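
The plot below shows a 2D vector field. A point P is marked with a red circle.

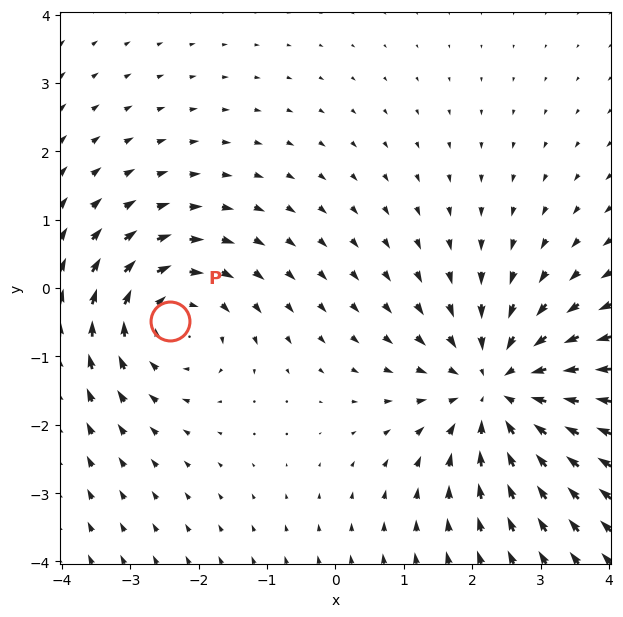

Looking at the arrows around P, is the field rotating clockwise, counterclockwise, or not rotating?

clockwise

Near P at (-2.4, -0.5) the arrows circulate clockwise. The curl (z-component) there is about -3; negative curl means clockwise rotation.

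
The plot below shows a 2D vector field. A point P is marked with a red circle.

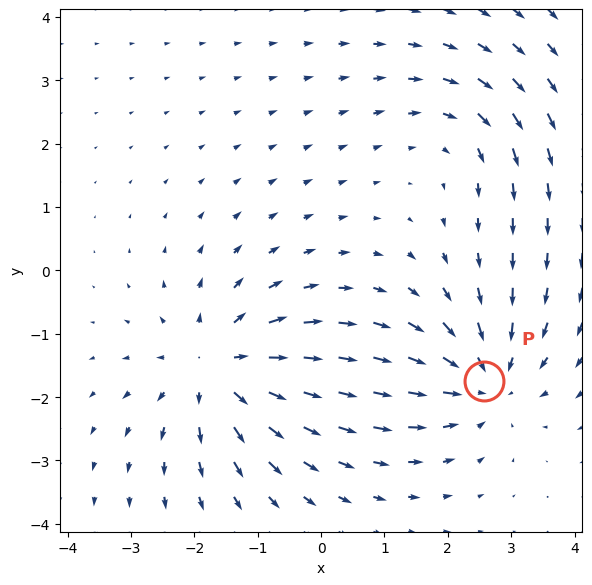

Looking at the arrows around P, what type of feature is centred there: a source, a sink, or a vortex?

sink

At P (2.6, -1.7) the arrows converge inward. Divergence about -5, curl ≈0 — negative divergence with near-zero curl is a sink.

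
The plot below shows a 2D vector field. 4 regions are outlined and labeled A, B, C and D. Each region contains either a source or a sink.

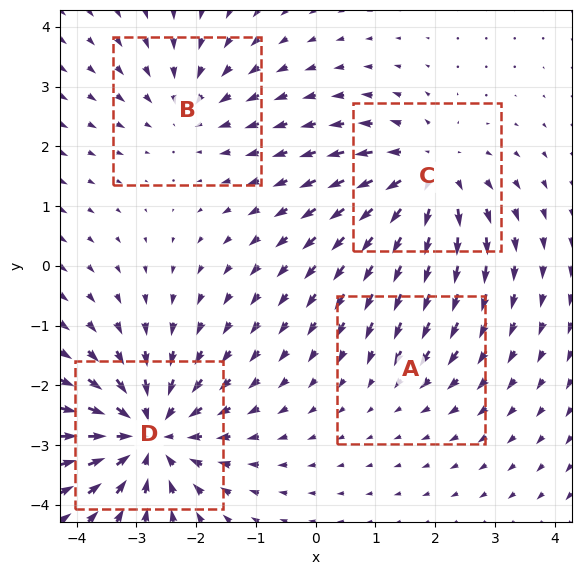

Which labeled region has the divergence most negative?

Divergence at each region's feature centre — A: about -2, B: about -3, C: about +5, D: about -6. Region D is most negative.

D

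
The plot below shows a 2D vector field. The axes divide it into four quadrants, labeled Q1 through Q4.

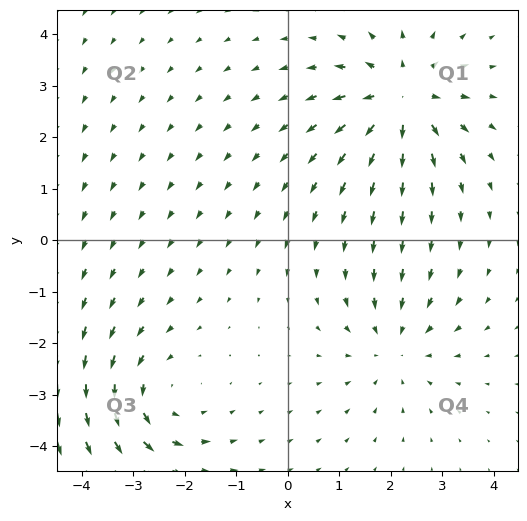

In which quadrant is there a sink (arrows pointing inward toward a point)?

Q4

The sink sits at approximately (2.1, -2.1), which lies in quadrant Q4. The divergence there is about -3, negative as expected for a sink.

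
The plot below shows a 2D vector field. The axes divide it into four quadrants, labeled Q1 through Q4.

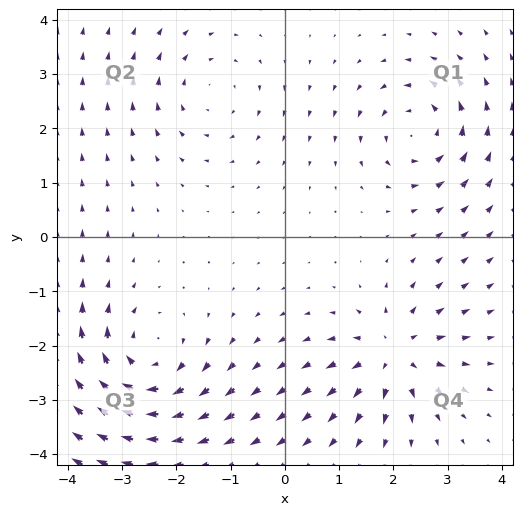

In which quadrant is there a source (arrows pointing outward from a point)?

The source sits at approximately (2.0, -2.1), which lies in quadrant Q4. The divergence there is about +5, positive as expected for a source.

Q4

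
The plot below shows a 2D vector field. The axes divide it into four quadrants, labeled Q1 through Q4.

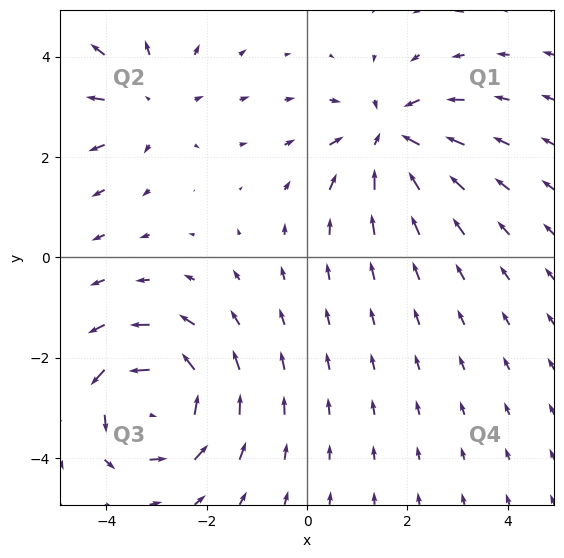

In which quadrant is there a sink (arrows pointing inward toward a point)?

The sink sits at approximately (1.6, 2.4), which lies in quadrant Q1. The divergence there is about -4, negative as expected for a sink.

Q1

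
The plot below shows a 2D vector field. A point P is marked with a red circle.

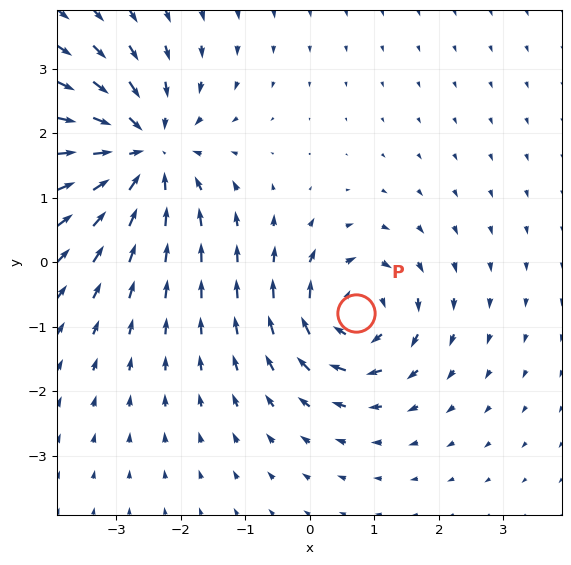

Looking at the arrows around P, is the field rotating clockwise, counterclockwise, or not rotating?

Near P at (0.7, -0.8) the arrows circulate clockwise. The curl (z-component) there is about -5; negative curl means clockwise rotation.

clockwise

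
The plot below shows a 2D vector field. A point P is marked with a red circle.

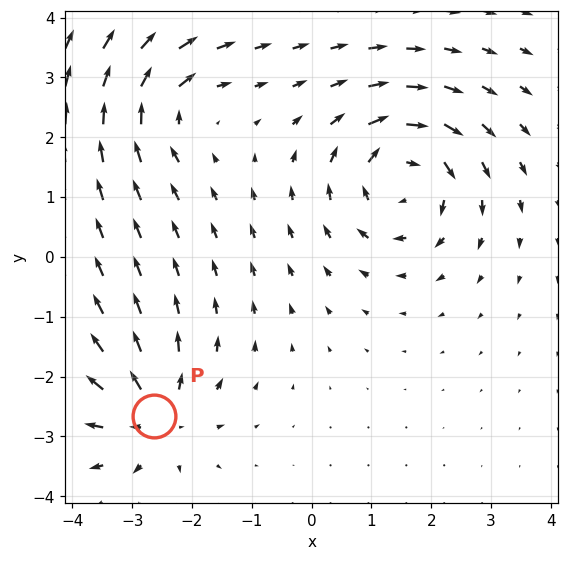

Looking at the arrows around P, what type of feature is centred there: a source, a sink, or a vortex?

source

At P (-2.6, -2.7) the arrows spread outward. Divergence about +5, curl ≈0 — positive divergence with near-zero curl is a source.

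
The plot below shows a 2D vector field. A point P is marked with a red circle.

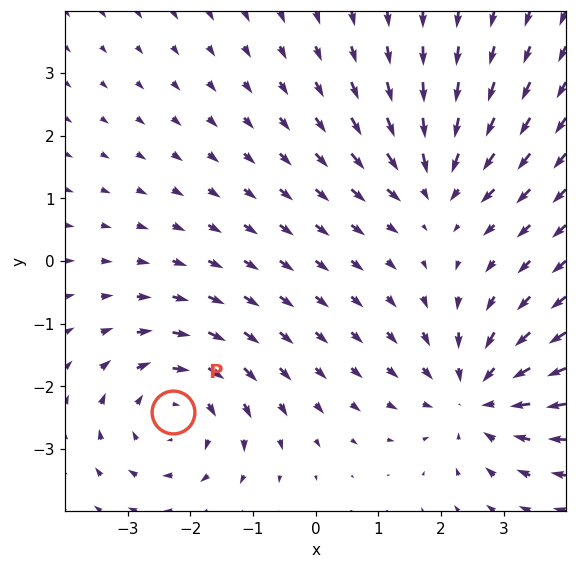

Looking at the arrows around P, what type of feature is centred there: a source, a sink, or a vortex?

vortex

At P (-2.3, -2.4) the arrows circulate clockwise. Divergence ≈0, curl about -3 — near-zero divergence with nonzero curl is a vortex.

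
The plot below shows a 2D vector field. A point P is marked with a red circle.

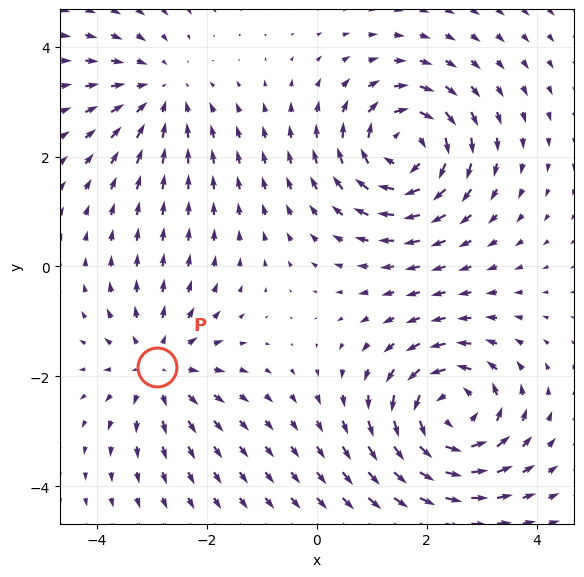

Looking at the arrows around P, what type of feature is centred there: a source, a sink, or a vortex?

At P (-2.9, -1.8) the arrows spread outward. Divergence about +3, curl ≈0 — positive divergence with near-zero curl is a source.

source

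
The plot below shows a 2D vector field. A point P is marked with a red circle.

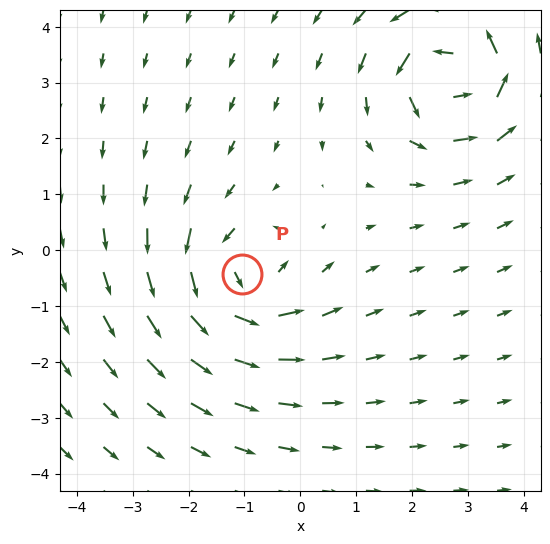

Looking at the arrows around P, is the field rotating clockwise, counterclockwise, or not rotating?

counterclockwise

Near P at (-1.0, -0.4) the arrows circulate counterclockwise. The curl (z-component) there is about +4; positive curl means counterclockwise rotation.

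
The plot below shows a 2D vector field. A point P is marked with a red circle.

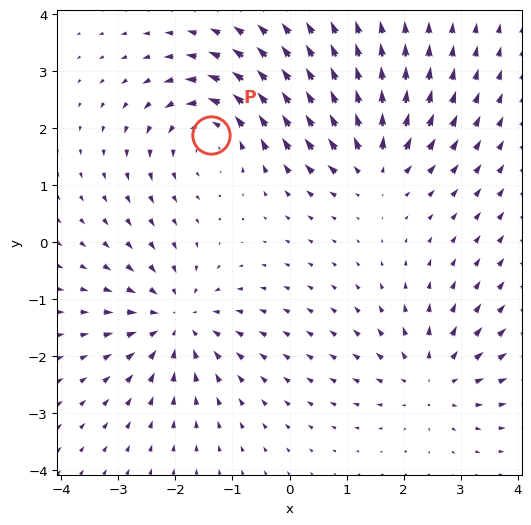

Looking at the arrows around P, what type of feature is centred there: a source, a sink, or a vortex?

vortex

At P (-1.4, 1.9) the arrows circulate counterclockwise. Divergence ≈0, curl about +5 — near-zero divergence with nonzero curl is a vortex.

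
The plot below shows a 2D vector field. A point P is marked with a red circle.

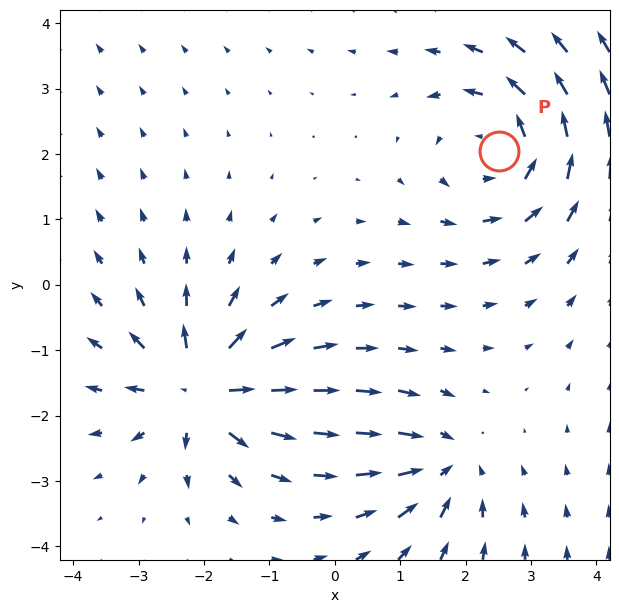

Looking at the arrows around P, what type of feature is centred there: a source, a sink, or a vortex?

vortex

At P (2.5, 2.0) the arrows circulate counterclockwise. Divergence ≈0, curl about +4 — near-zero divergence with nonzero curl is a vortex.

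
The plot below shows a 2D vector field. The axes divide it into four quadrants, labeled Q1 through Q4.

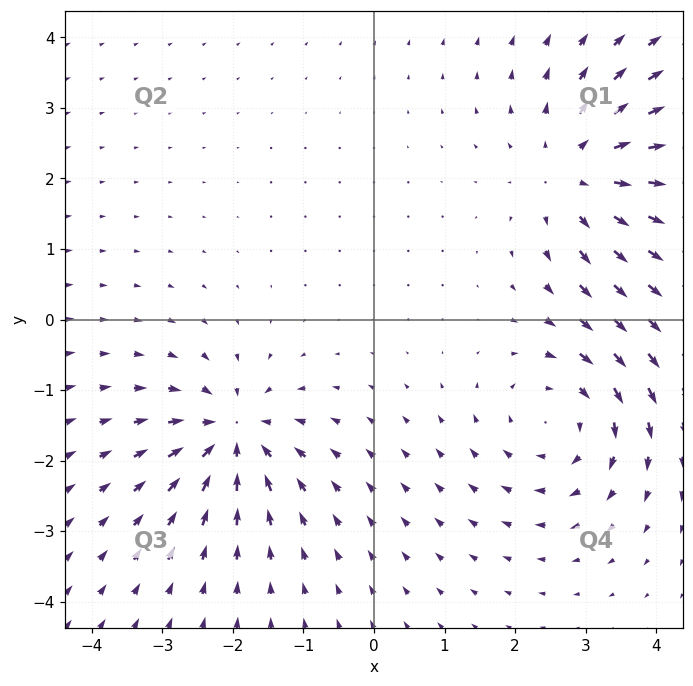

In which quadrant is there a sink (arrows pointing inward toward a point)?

The sink sits at approximately (-2.0, -1.6), which lies in quadrant Q3. The divergence there is about -4, negative as expected for a sink.

Q3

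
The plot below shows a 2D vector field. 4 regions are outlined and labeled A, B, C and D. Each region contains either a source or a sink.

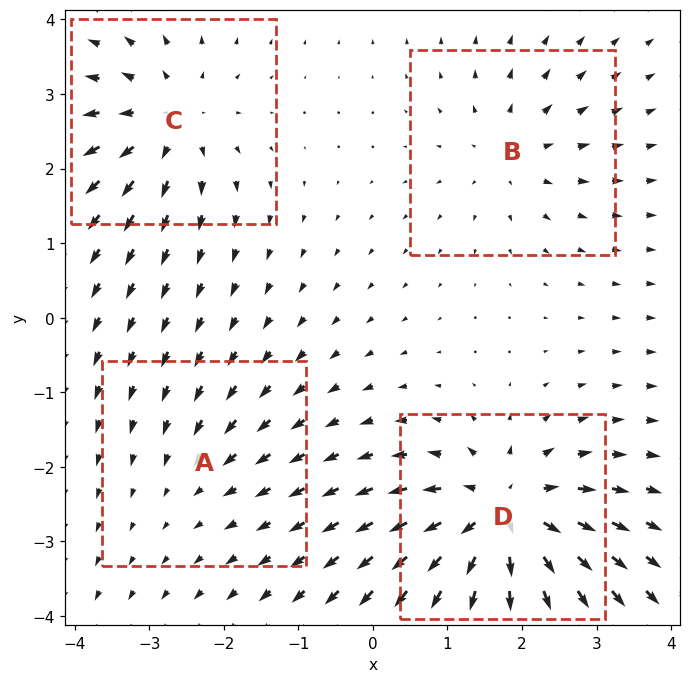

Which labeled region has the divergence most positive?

Divergence at each region's feature centre — A: about -2, B: about +4, C: about +5, D: about +9. Region D is most positive.

D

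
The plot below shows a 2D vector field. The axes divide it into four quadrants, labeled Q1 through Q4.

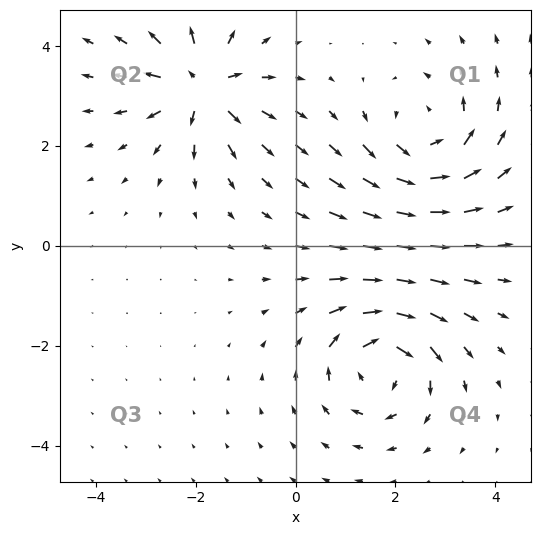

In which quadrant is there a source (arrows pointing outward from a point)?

Q2

The source sits at approximately (-1.9, 3.2), which lies in quadrant Q2. The divergence there is about +5, positive as expected for a source.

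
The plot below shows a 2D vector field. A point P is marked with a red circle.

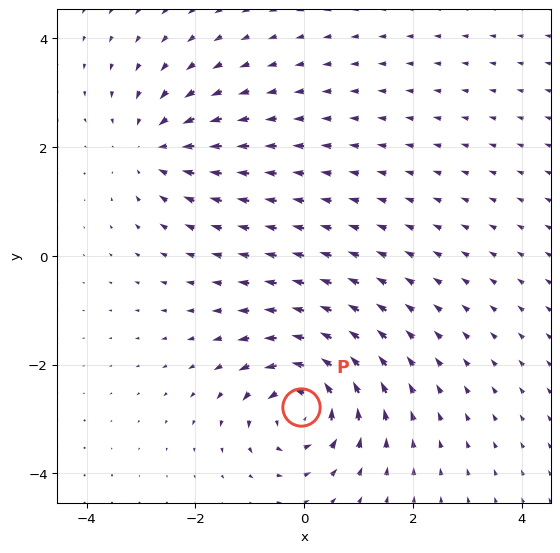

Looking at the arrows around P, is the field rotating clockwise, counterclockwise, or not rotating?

Near P at (-0.0, -2.8) the arrows circulate counterclockwise. The curl (z-component) there is about +5; positive curl means counterclockwise rotation.

counterclockwise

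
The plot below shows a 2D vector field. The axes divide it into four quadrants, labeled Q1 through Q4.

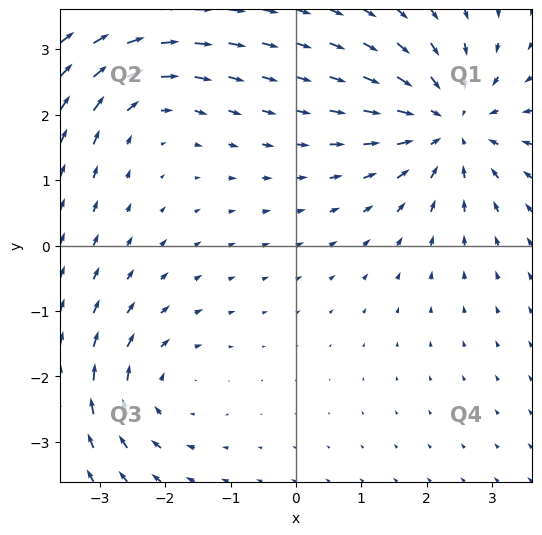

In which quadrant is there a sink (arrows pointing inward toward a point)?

The sink sits at approximately (2.4, 1.8), which lies in quadrant Q1. The divergence there is about -5, negative as expected for a sink.

Q1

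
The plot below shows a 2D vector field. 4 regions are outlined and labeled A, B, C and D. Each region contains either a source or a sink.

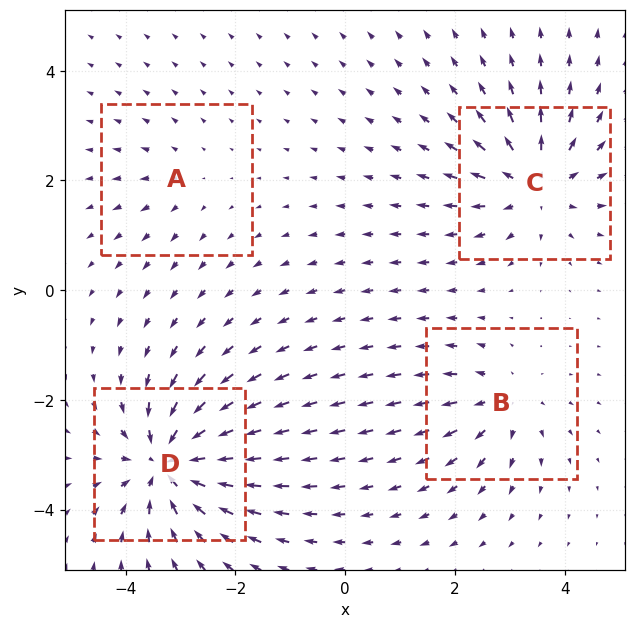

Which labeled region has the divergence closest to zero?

Divergence at each region's feature centre — A: about +2, B: about +4, C: about +6, D: about -8. Region A is closest to zero.

A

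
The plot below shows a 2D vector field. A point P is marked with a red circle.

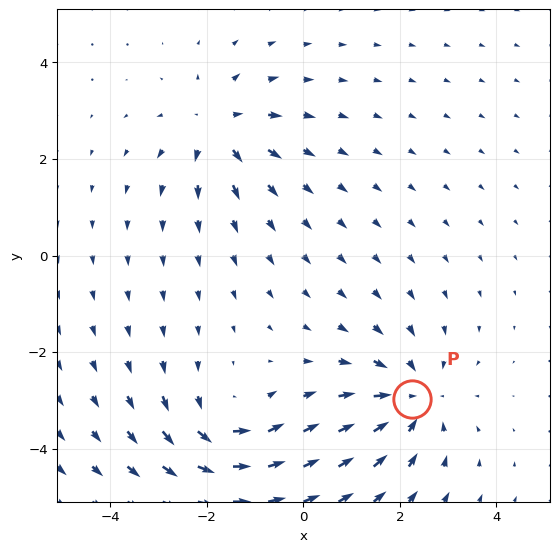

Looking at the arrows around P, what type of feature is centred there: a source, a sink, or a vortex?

sink

At P (2.3, -3.0) the arrows converge inward. Divergence about -4, curl ≈0 — negative divergence with near-zero curl is a sink.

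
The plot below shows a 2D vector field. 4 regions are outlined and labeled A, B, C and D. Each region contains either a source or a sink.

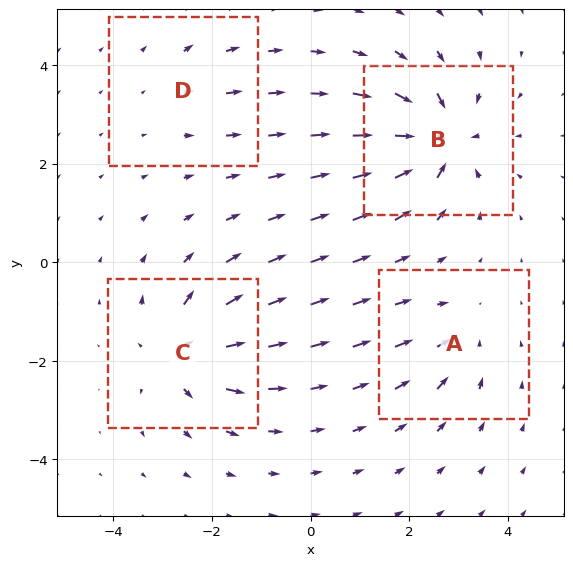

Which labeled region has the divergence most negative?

Divergence at each region's feature centre — A: about -4, B: about -8, C: about +6, D: about +2. Region B is most negative.

B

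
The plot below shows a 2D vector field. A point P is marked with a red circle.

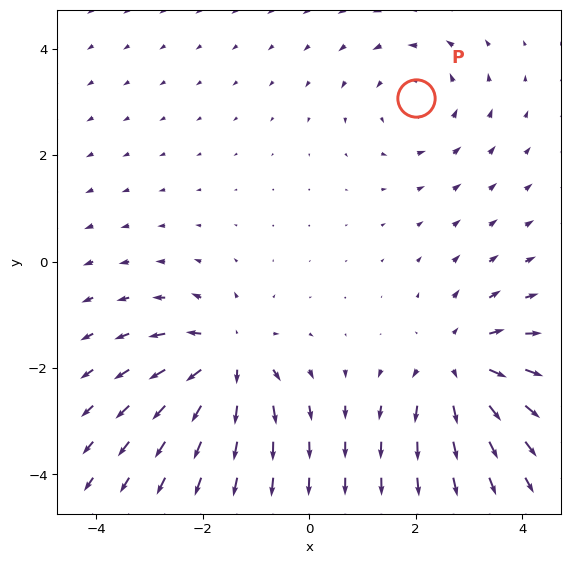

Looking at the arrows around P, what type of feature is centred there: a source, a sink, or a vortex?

vortex

At P (2.0, 3.1) the arrows circulate counterclockwise. Divergence ≈0, curl about +3 — near-zero divergence with nonzero curl is a vortex.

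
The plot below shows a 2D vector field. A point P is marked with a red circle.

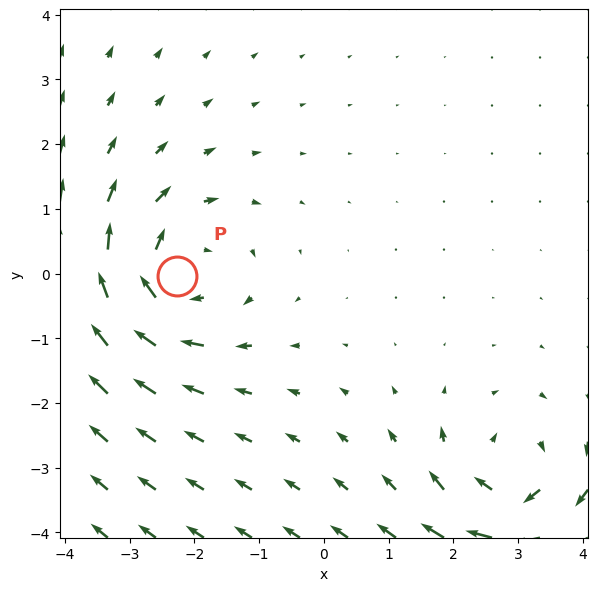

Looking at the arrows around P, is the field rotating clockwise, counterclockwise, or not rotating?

clockwise

Near P at (-2.3, -0.0) the arrows circulate clockwise. The curl (z-component) there is about -4; negative curl means clockwise rotation.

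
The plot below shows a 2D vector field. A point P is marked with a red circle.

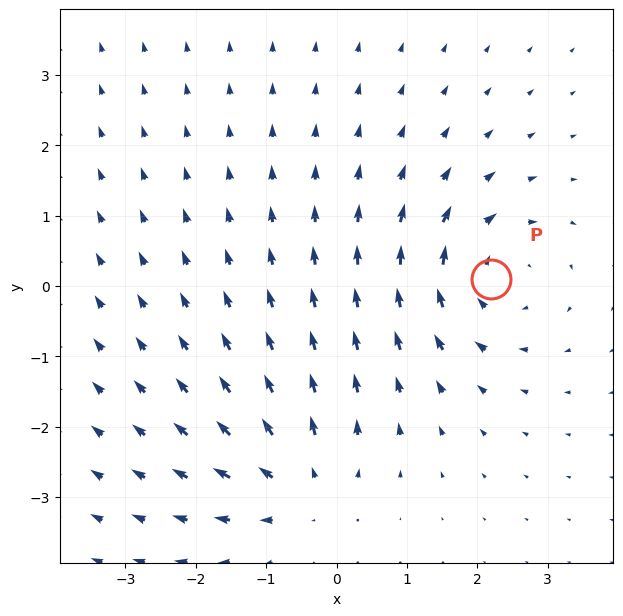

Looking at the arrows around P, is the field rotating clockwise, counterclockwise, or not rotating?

Near P at (2.2, 0.1) the arrows circulate clockwise. The curl (z-component) there is about -3; negative curl means clockwise rotation.

clockwise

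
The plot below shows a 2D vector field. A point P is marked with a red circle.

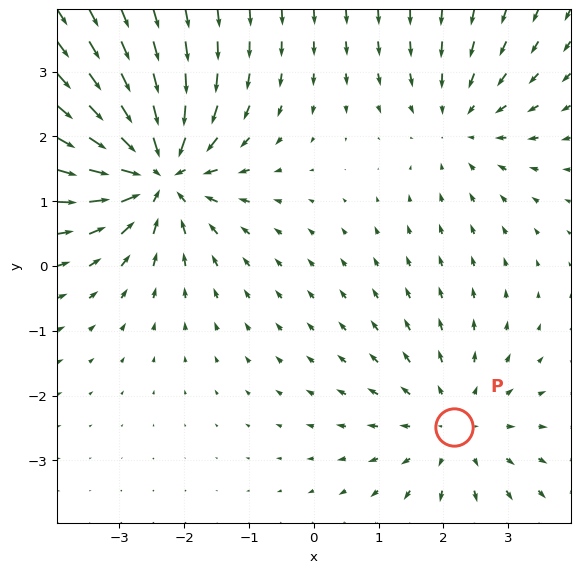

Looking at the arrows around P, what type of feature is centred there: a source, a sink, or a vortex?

source

At P (2.2, -2.5) the arrows spread outward. Divergence about +3, curl ≈0 — positive divergence with near-zero curl is a source.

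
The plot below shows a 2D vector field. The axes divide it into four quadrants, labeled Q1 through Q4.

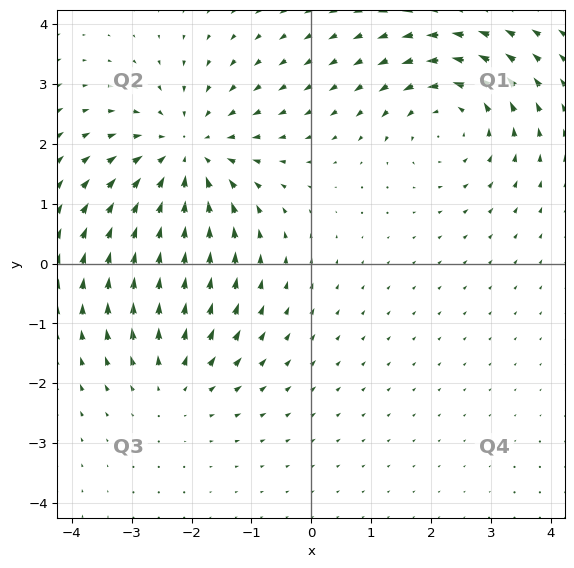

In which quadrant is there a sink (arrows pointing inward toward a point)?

Q2

The sink sits at approximately (-2.1, 1.8), which lies in quadrant Q2. The divergence there is about -4, negative as expected for a sink.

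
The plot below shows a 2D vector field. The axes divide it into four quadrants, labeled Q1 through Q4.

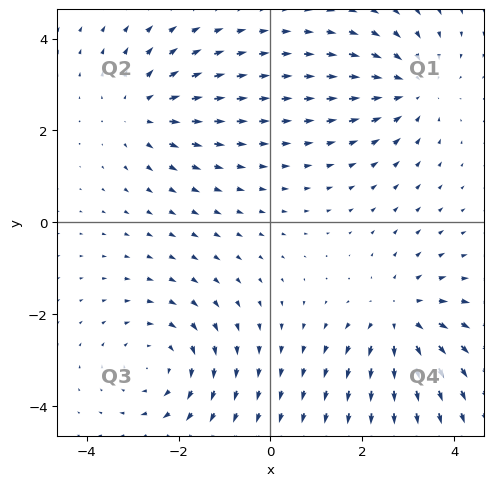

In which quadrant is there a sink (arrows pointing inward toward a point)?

Q1

The sink sits at approximately (3.1, 2.9), which lies in quadrant Q1. The divergence there is about -3, negative as expected for a sink.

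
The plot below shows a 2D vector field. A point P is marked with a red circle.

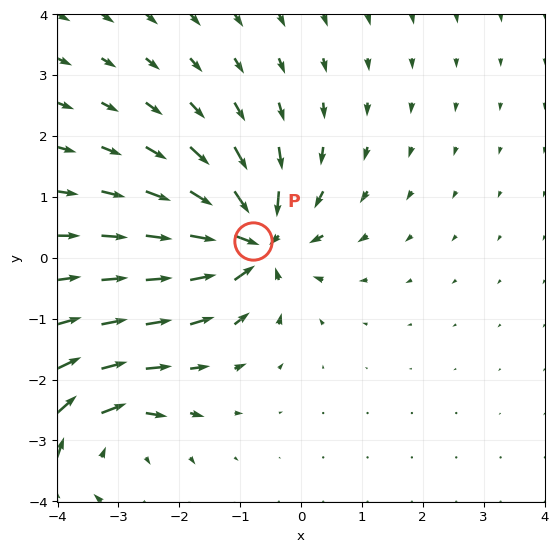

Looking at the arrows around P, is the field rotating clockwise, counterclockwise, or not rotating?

not rotating

Near P at (-0.8, 0.3) the arrows show no circulation. The curl there is ≈0.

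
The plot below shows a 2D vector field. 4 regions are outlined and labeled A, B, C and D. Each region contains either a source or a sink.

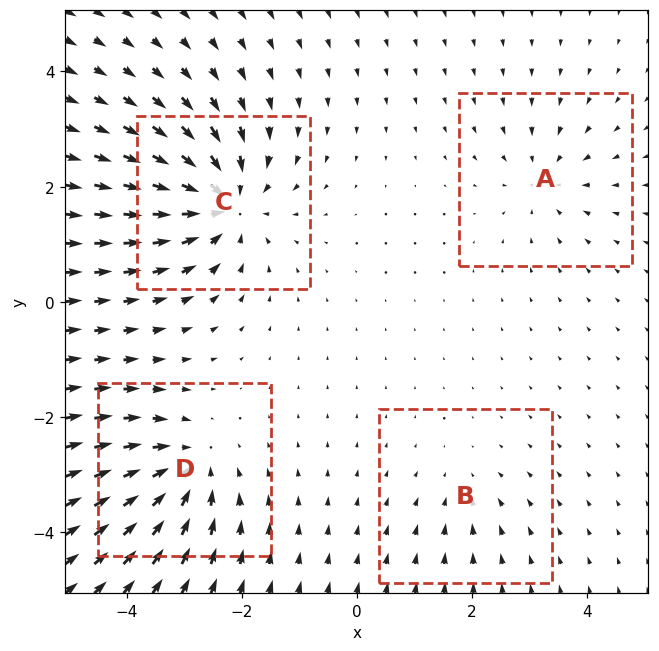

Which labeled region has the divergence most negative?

Divergence at each region's feature centre — A: about -4, B: about -2, C: about -7, D: about -6. Region C is most negative.

C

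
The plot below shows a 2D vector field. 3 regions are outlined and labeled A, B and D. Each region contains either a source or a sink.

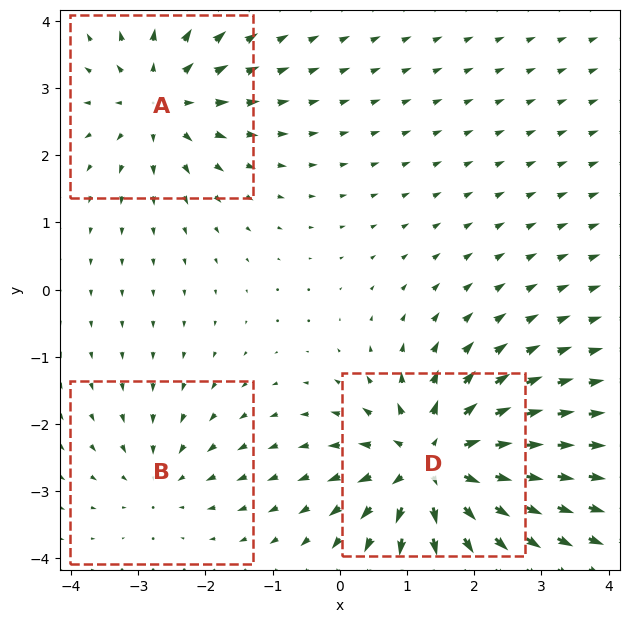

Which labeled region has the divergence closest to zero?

B

Divergence at each region's feature centre — A: about +4, B: about -2, D: about +6. Region B is closest to zero.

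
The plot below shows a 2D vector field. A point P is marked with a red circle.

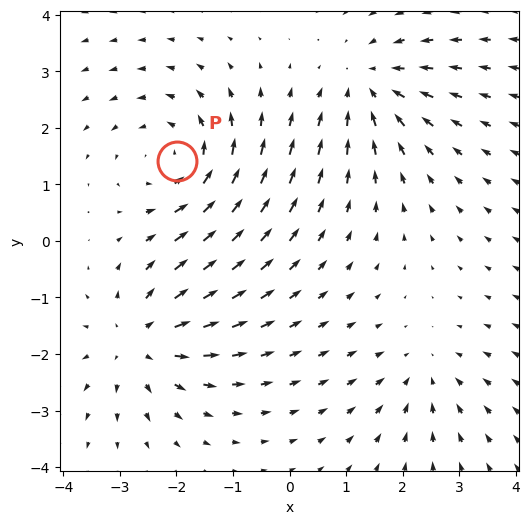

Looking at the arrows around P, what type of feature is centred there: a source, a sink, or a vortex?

vortex

At P (-2.0, 1.4) the arrows circulate counterclockwise. Divergence ≈0, curl about +4 — near-zero divergence with nonzero curl is a vortex.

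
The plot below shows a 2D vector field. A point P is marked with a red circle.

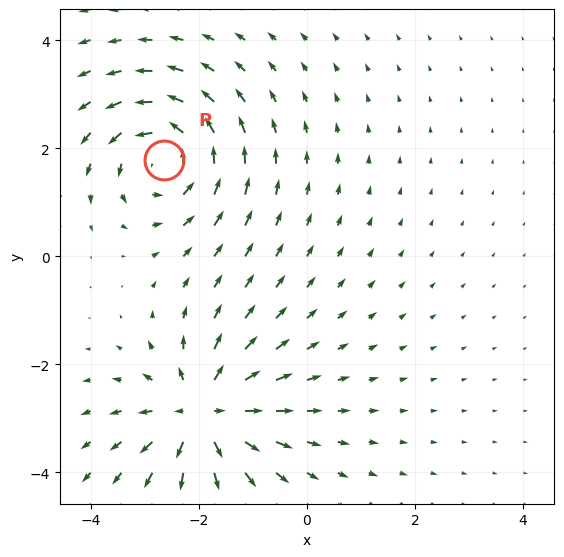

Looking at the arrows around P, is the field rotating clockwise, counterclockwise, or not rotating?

Near P at (-2.6, 1.8) the arrows circulate counterclockwise. The curl (z-component) there is about +4; positive curl means counterclockwise rotation.

counterclockwise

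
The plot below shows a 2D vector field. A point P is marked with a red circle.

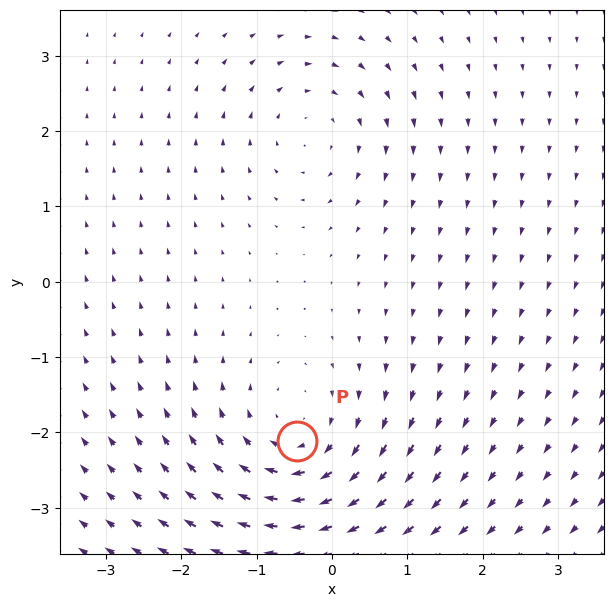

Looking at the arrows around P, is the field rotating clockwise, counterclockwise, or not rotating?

Near P at (-0.5, -2.1) the arrows circulate clockwise. The curl (z-component) there is about -4; negative curl means clockwise rotation.

clockwise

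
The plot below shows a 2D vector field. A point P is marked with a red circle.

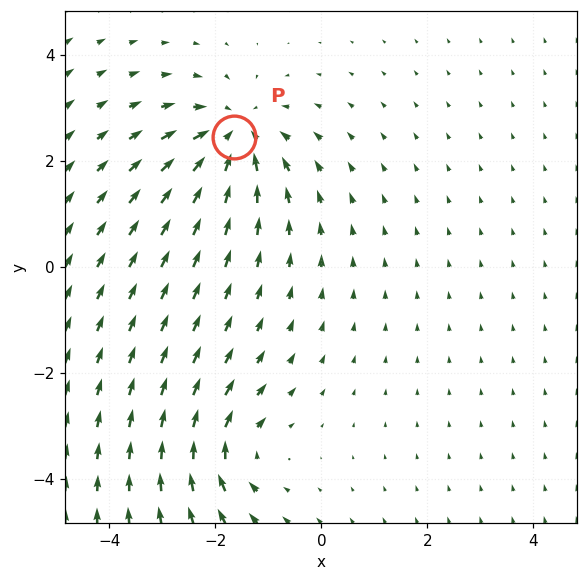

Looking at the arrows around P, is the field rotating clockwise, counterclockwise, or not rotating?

not rotating

Near P at (-1.6, 2.4) the arrows show no circulation. The curl there is ≈0.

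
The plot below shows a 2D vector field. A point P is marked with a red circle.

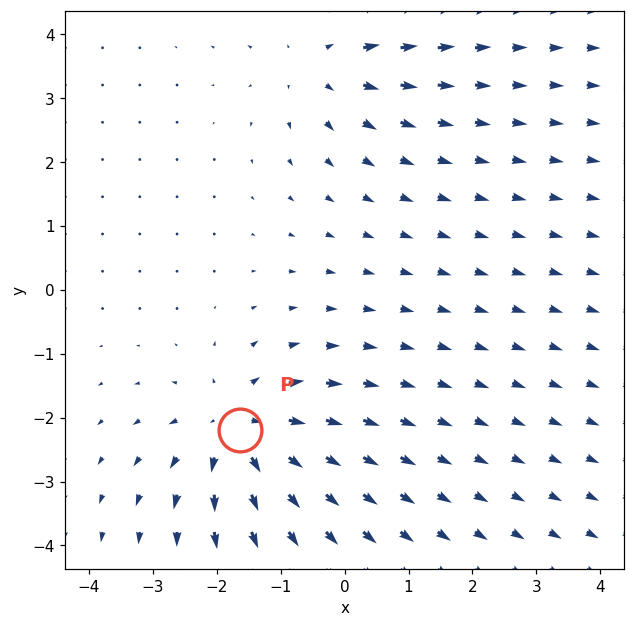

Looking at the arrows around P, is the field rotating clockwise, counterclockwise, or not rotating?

Near P at (-1.6, -2.2) the arrows show no circulation. The curl there is ≈0.

not rotating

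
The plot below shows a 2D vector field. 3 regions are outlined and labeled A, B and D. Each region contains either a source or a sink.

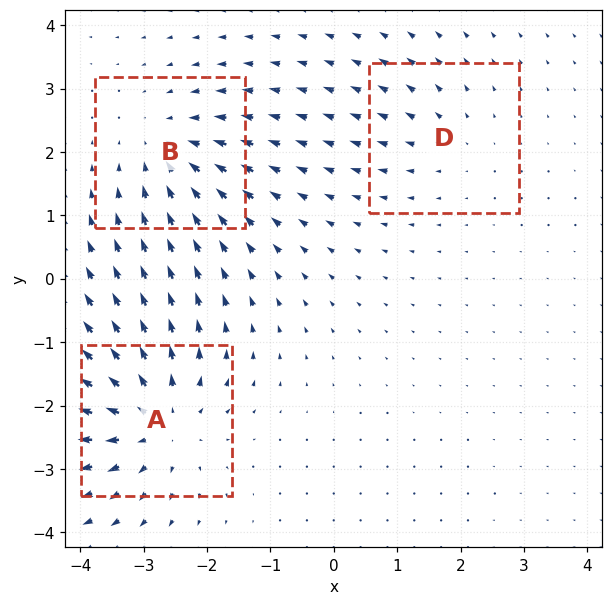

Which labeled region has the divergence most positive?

Divergence at each region's feature centre — A: about +5, B: about -3, D: about +2. Region A is most positive.

A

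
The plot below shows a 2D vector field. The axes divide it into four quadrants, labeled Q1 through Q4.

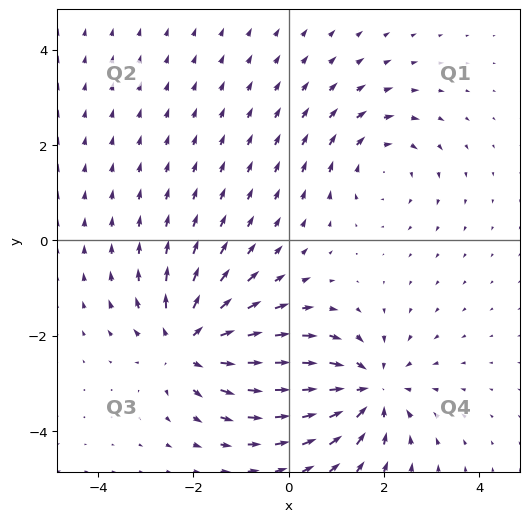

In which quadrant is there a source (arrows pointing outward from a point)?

Q3

The source sits at approximately (-2.1, -2.2), which lies in quadrant Q3. The divergence there is about +5, positive as expected for a source.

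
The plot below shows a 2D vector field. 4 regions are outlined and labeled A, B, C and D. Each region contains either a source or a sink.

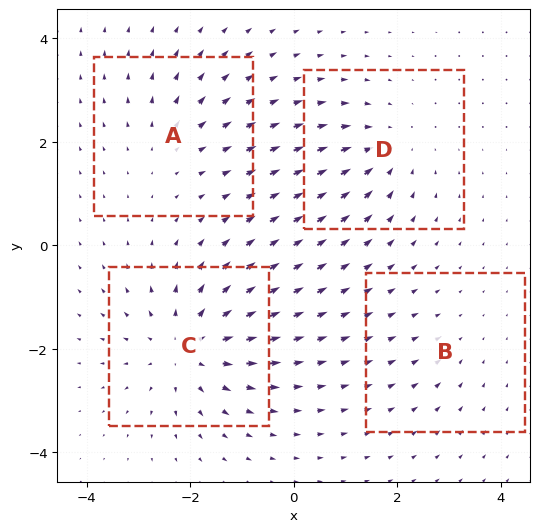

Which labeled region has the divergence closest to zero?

Divergence at each region's feature centre — A: about +3, B: about -2, C: about +6, D: about -4. Region B is closest to zero.

B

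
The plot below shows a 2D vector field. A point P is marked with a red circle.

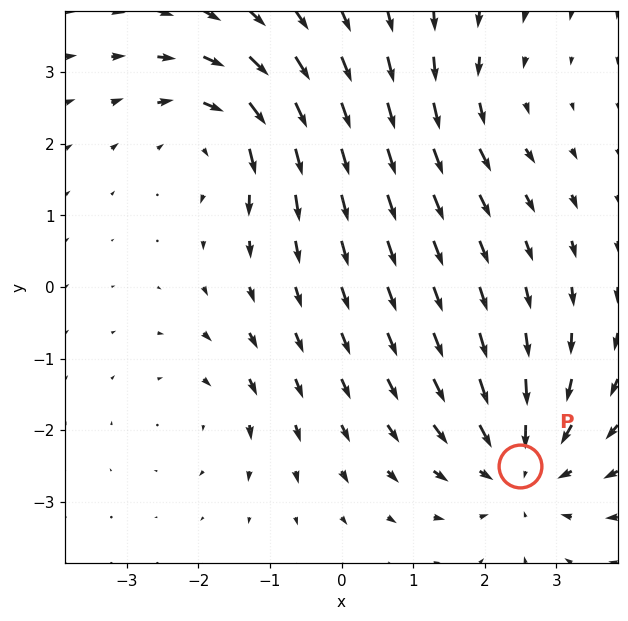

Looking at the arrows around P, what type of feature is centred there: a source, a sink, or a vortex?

sink

At P (2.5, -2.5) the arrows converge inward. Divergence about -5, curl ≈0 — negative divergence with near-zero curl is a sink.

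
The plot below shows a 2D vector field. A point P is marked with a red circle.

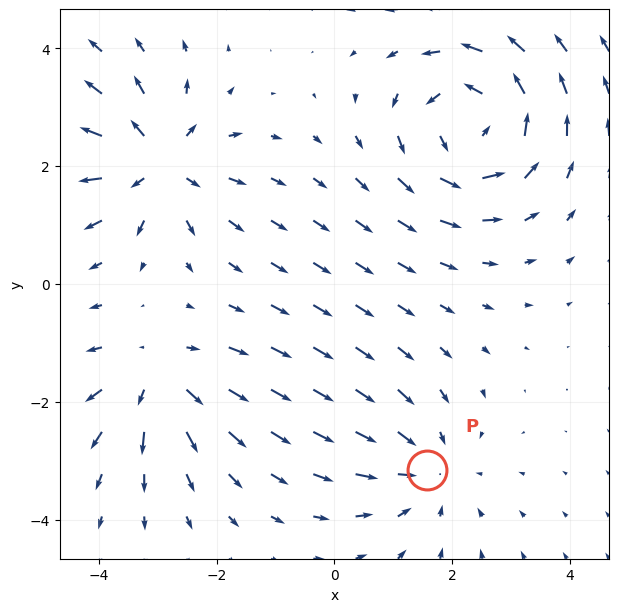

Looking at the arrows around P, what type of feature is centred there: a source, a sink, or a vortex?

sink

At P (1.6, -3.2) the arrows converge inward. Divergence about -3, curl ≈0 — negative divergence with near-zero curl is a sink.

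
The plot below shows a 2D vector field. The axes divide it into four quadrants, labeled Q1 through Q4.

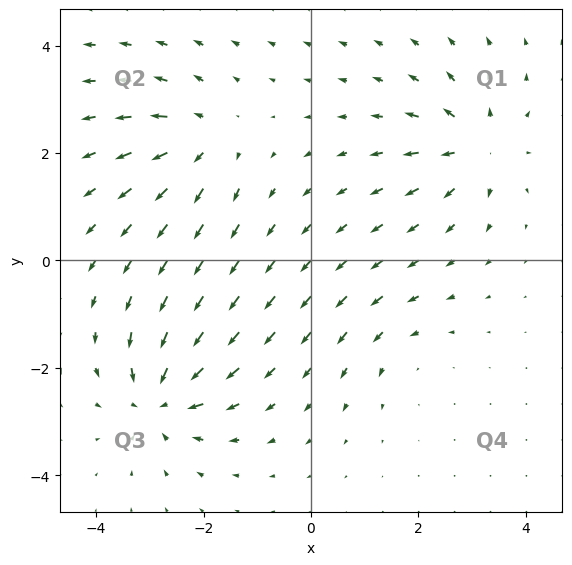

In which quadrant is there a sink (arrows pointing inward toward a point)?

The sink sits at approximately (-2.8, -2.6), which lies in quadrant Q3. The divergence there is about -6, negative as expected for a sink.

Q3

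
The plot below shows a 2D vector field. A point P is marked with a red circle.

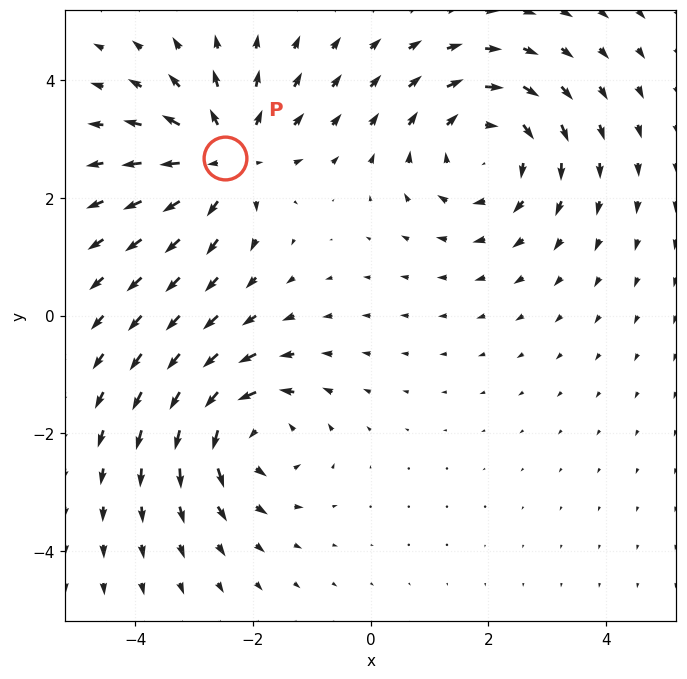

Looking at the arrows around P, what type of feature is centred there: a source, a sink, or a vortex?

source

At P (-2.5, 2.7) the arrows spread outward. Divergence about +4, curl ≈0 — positive divergence with near-zero curl is a source.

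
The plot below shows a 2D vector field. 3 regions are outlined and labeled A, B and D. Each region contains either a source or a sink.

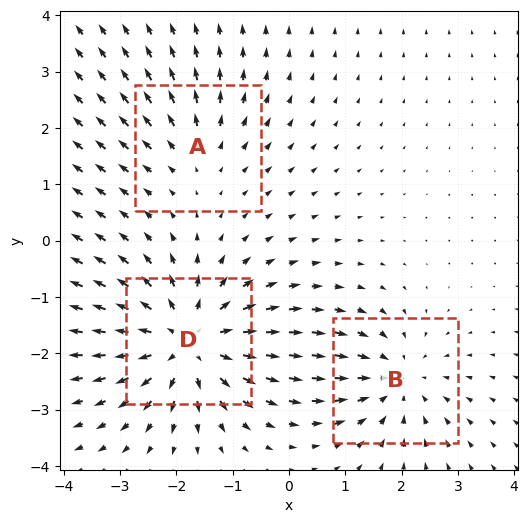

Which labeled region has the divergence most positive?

Divergence at each region's feature centre — A: about +2, B: about -3, D: about +5. Region D is most positive.

D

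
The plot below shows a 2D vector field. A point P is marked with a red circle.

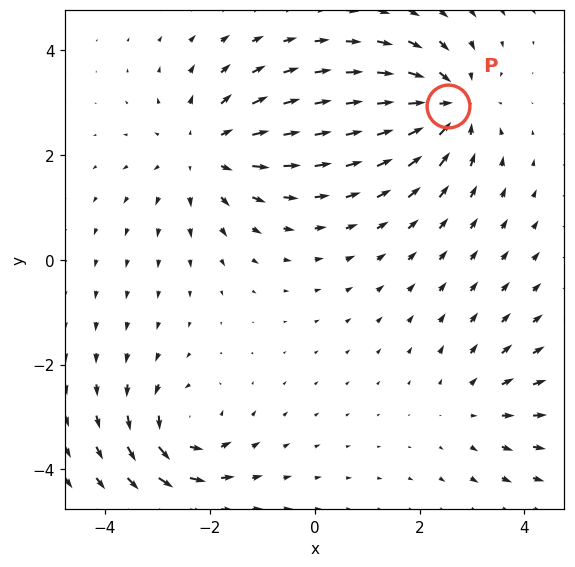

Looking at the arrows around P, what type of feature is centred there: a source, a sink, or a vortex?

At P (2.5, 2.9) the arrows converge inward. Divergence about -5, curl ≈0 — negative divergence with near-zero curl is a sink.

sink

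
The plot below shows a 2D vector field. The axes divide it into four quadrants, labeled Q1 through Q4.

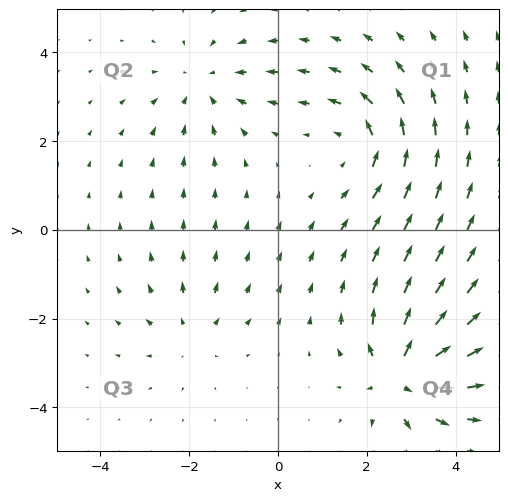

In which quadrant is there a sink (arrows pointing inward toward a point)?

The sink sits at approximately (-1.7, 3.3), which lies in quadrant Q2. The divergence there is about -3, negative as expected for a sink.

Q2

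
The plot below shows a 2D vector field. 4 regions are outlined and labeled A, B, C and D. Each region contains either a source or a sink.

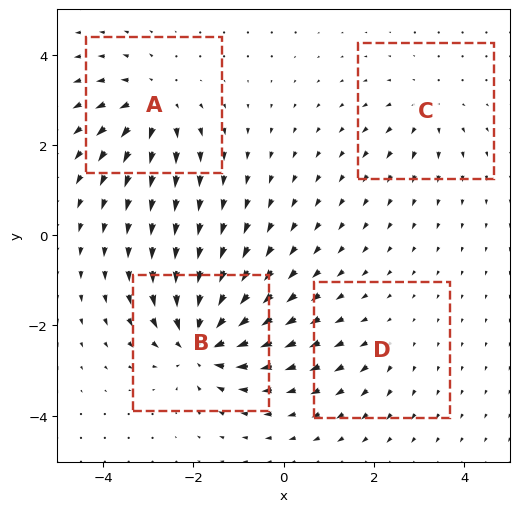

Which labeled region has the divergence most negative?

B

Divergence at each region's feature centre — A: about +5, B: about -8, C: about +3, D: about +2. Region B is most negative.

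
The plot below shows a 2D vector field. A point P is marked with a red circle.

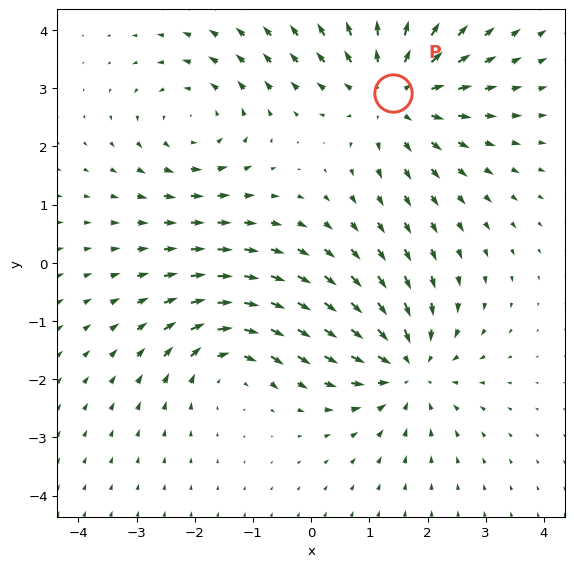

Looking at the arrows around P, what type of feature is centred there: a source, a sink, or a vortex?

source

At P (1.4, 2.9) the arrows spread outward. Divergence about +4, curl ≈0 — positive divergence with near-zero curl is a source.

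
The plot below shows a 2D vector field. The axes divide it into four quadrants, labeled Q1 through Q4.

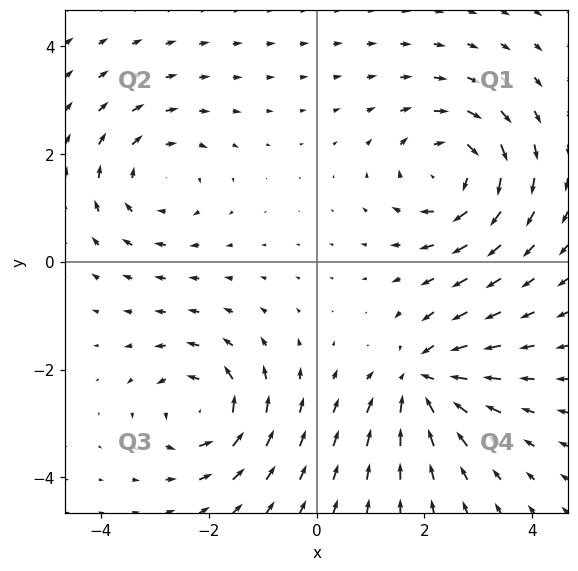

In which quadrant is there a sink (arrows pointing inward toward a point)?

The sink sits at approximately (2.0, -2.2), which lies in quadrant Q4. The divergence there is about -5, negative as expected for a sink.

Q4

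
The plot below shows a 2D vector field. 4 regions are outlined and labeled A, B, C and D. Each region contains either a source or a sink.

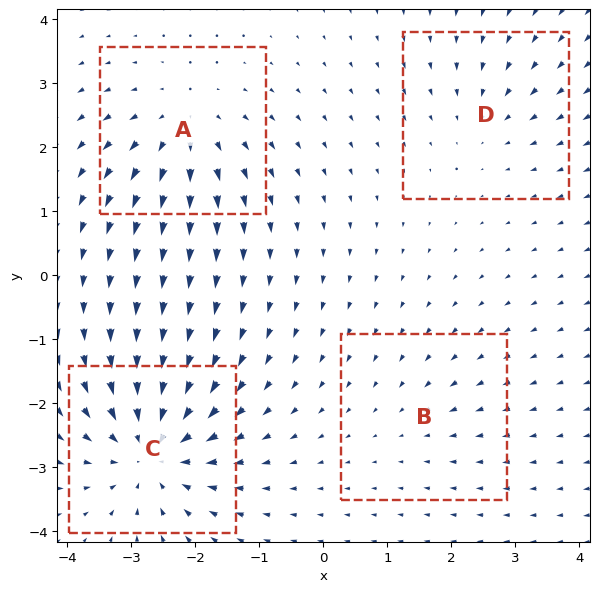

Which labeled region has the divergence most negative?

C

Divergence at each region's feature centre — A: about +5, B: about -2, C: about -8, D: about -3. Region C is most negative.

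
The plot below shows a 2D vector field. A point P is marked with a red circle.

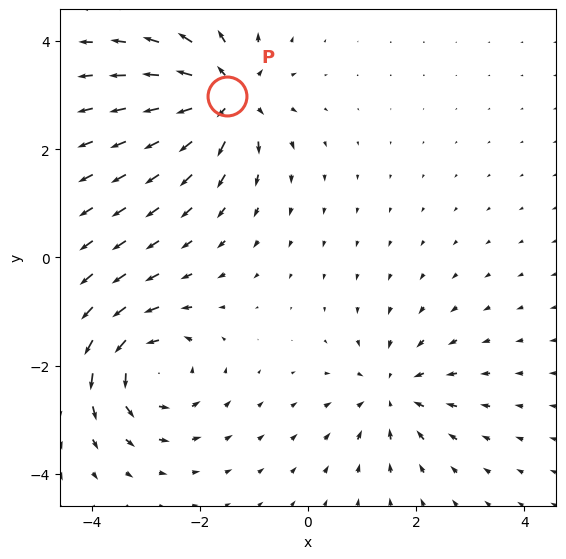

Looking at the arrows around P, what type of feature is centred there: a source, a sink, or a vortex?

At P (-1.5, 3.0) the arrows spread outward. Divergence about +6, curl ≈0 — positive divergence with near-zero curl is a source.

source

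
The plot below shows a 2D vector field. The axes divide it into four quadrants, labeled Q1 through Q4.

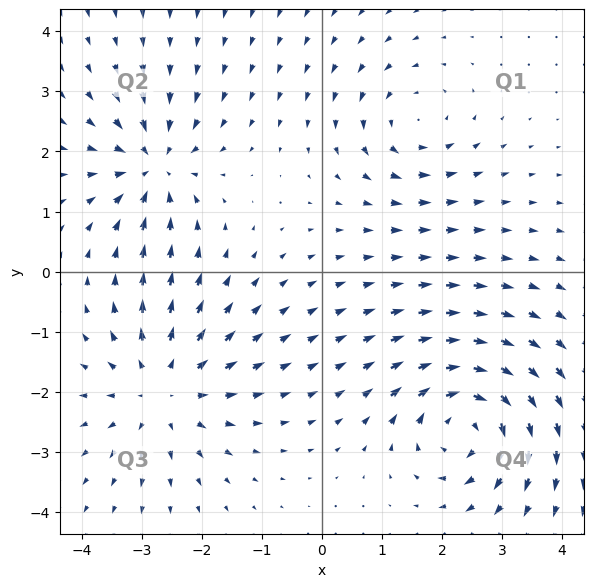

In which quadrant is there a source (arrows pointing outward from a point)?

Q3

The source sits at approximately (-2.6, -2.0), which lies in quadrant Q3. The divergence there is about +4, positive as expected for a source.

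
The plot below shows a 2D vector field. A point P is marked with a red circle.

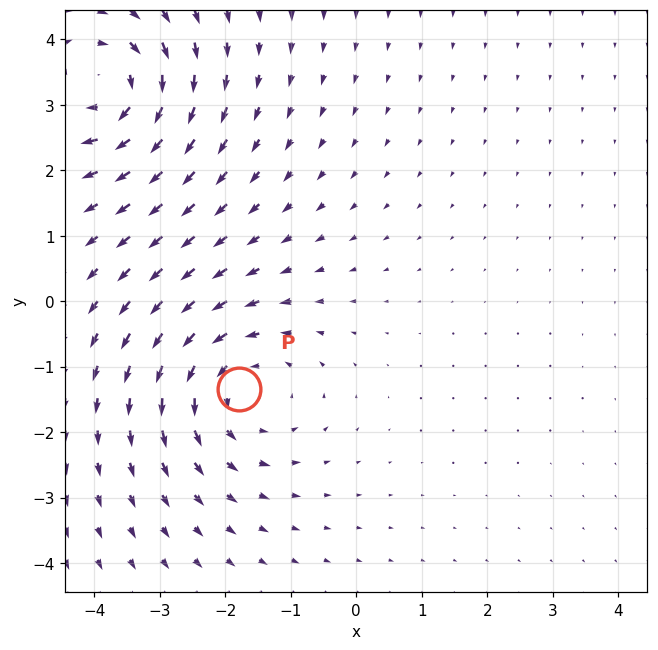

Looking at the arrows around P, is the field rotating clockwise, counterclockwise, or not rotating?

Near P at (-1.8, -1.3) the arrows circulate counterclockwise. The curl (z-component) there is about +4; positive curl means counterclockwise rotation.

counterclockwise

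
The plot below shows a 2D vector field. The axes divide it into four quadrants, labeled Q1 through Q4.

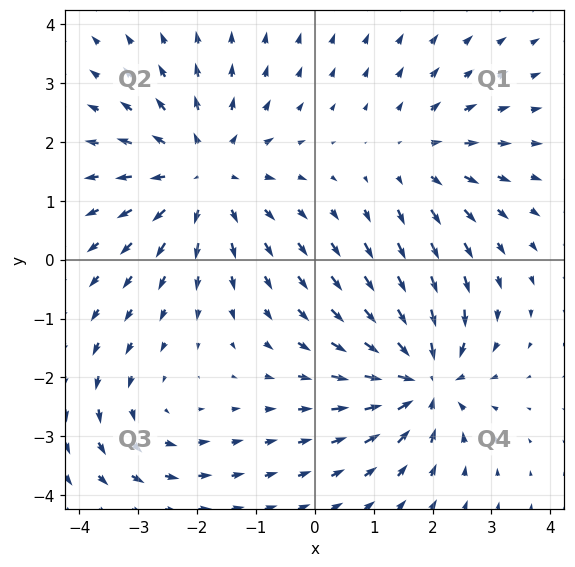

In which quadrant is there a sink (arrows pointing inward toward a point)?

Q4

The sink sits at approximately (1.9, -2.0), which lies in quadrant Q4. The divergence there is about -6, negative as expected for a sink.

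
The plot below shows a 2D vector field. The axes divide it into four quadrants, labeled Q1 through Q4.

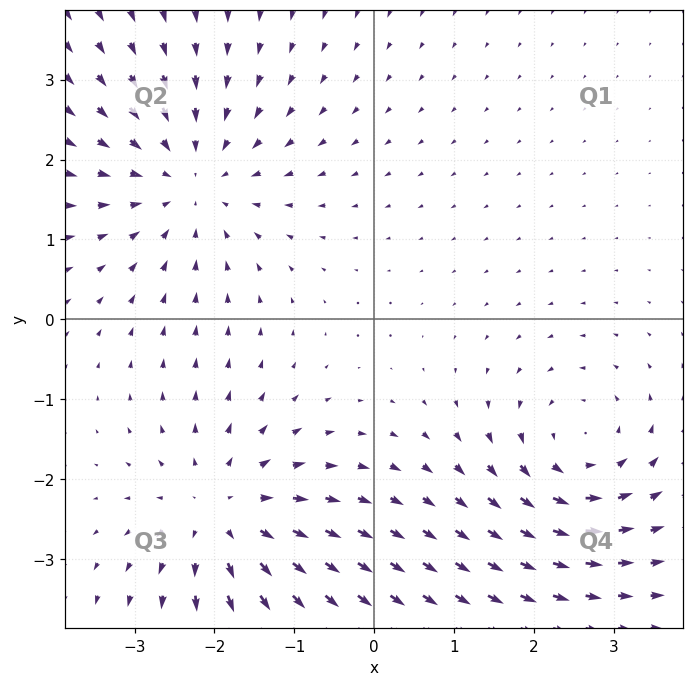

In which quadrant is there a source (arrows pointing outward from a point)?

The source sits at approximately (-1.9, -2.5), which lies in quadrant Q3. The divergence there is about +3, positive as expected for a source.

Q3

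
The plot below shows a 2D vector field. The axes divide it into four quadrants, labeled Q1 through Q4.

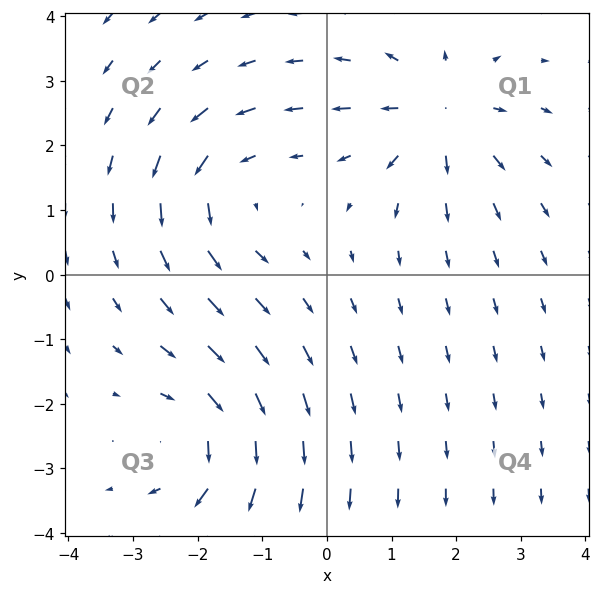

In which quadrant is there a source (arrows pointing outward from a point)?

Q1

The source sits at approximately (1.7, 2.5), which lies in quadrant Q1. The divergence there is about +3, positive as expected for a source.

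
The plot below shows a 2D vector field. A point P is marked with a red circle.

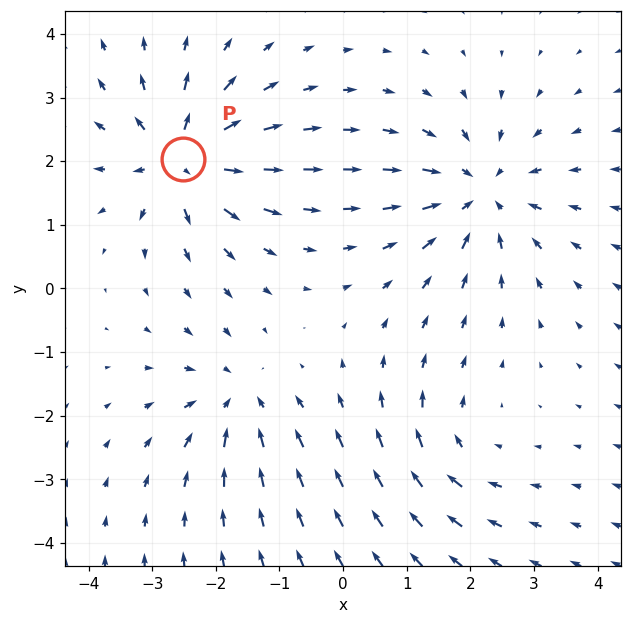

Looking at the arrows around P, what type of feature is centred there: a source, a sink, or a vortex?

At P (-2.5, 2.0) the arrows spread outward. Divergence about +7, curl ≈0 — positive divergence with near-zero curl is a source.

source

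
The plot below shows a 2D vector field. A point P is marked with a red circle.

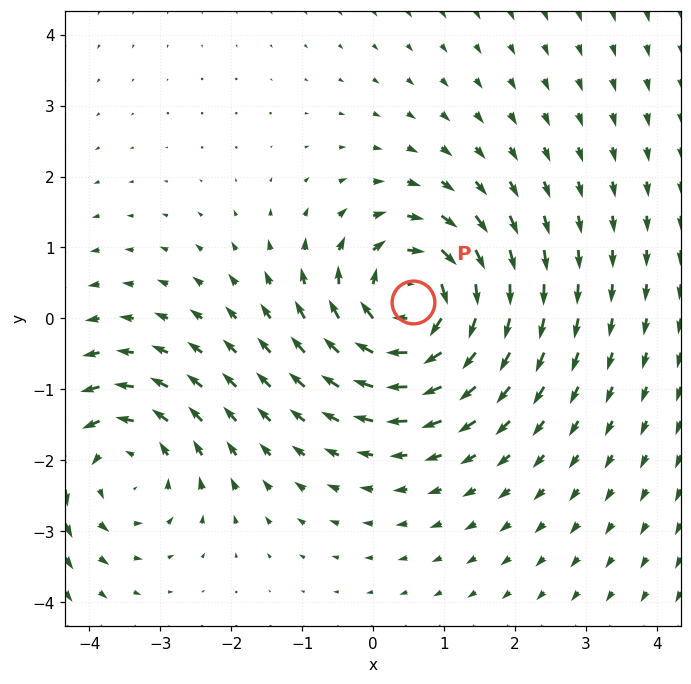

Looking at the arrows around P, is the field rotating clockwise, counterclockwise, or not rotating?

clockwise

Near P at (0.6, 0.2) the arrows circulate clockwise. The curl (z-component) there is about -5; negative curl means clockwise rotation.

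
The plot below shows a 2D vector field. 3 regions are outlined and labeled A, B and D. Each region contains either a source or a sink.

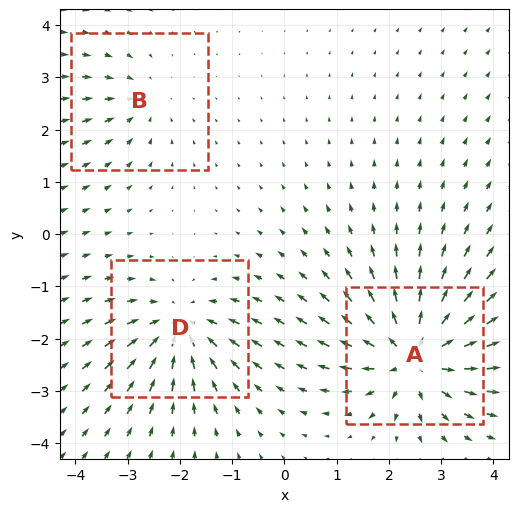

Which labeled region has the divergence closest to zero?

Divergence at each region's feature centre — A: about +6, B: about -2, D: about -4. Region B is closest to zero.

B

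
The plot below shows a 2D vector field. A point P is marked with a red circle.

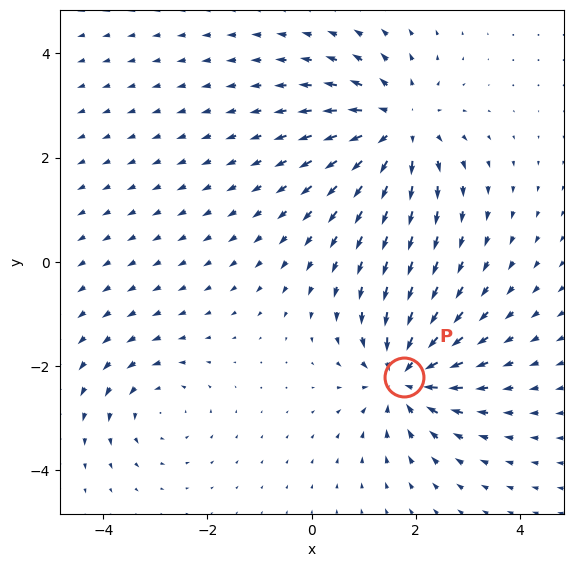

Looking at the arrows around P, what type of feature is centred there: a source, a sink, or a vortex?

sink

At P (1.8, -2.2) the arrows converge inward. Divergence about -6, curl ≈0 — negative divergence with near-zero curl is a sink.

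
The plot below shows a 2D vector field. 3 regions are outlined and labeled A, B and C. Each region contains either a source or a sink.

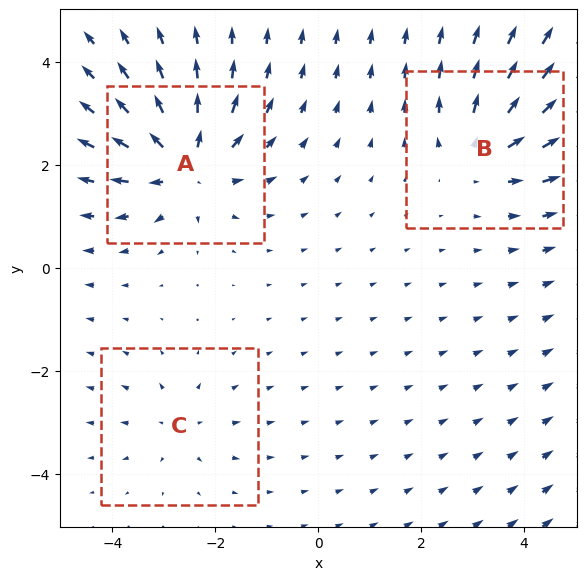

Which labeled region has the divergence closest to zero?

C

Divergence at each region's feature centre — A: about +5, B: about +4, C: about +2. Region C is closest to zero.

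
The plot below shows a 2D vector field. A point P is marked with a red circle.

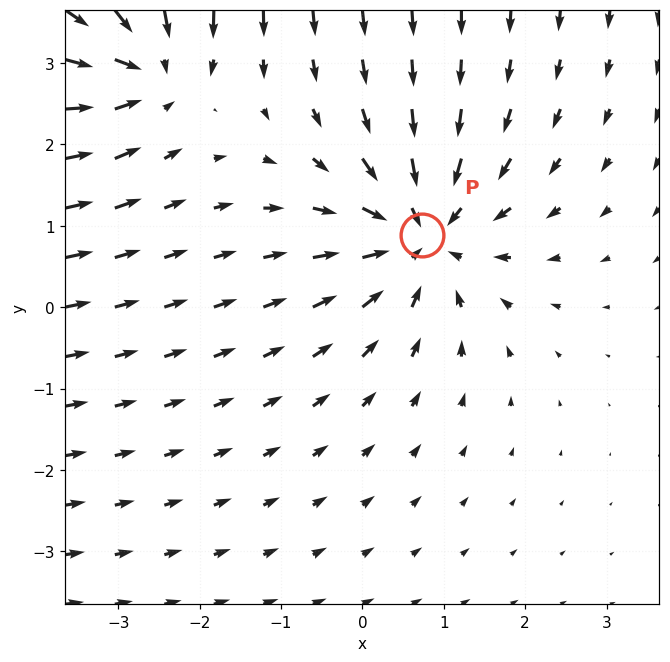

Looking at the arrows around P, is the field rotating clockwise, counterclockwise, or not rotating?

Near P at (0.7, 0.9) the arrows show no circulation. The curl there is ≈0.

not rotating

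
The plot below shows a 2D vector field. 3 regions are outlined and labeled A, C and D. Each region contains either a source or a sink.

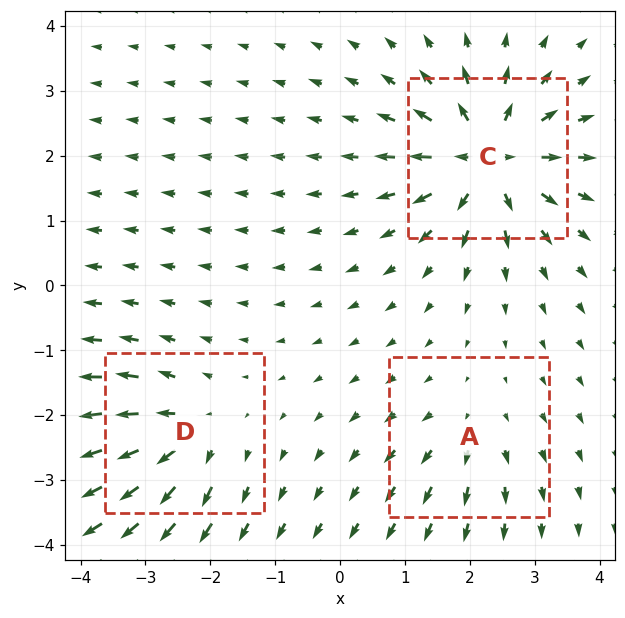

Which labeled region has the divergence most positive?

C

Divergence at each region's feature centre — A: about +2, C: about +6, D: about +4. Region C is most positive.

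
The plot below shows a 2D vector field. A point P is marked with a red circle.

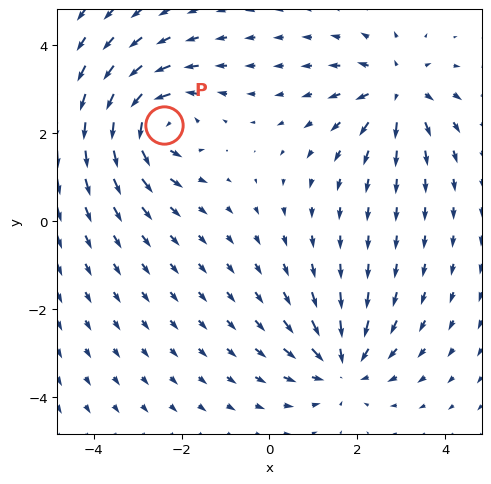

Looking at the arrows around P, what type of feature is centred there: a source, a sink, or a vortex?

At P (-2.4, 2.2) the arrows circulate counterclockwise. Divergence ≈0, curl about +5 — near-zero divergence with nonzero curl is a vortex.

vortex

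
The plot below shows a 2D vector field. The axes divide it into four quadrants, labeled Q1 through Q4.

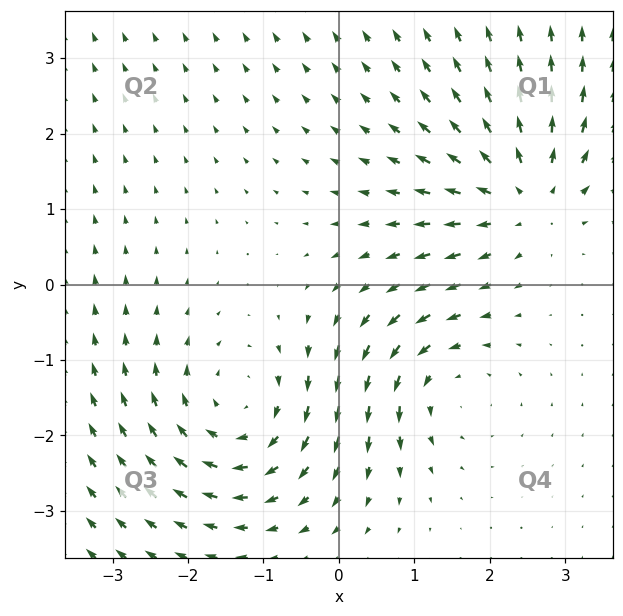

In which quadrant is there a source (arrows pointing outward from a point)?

Q1

The source sits at approximately (2.4, 1.2), which lies in quadrant Q1. The divergence there is about +4, positive as expected for a source.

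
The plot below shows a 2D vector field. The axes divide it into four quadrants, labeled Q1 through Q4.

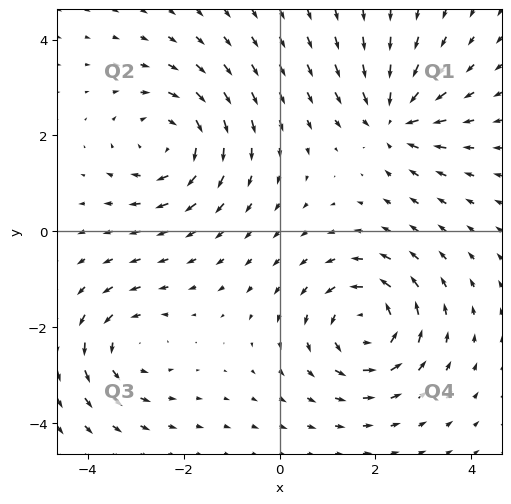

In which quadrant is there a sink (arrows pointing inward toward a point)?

The sink sits at approximately (2.4, 2.3), which lies in quadrant Q1. The divergence there is about -5, negative as expected for a sink.

Q1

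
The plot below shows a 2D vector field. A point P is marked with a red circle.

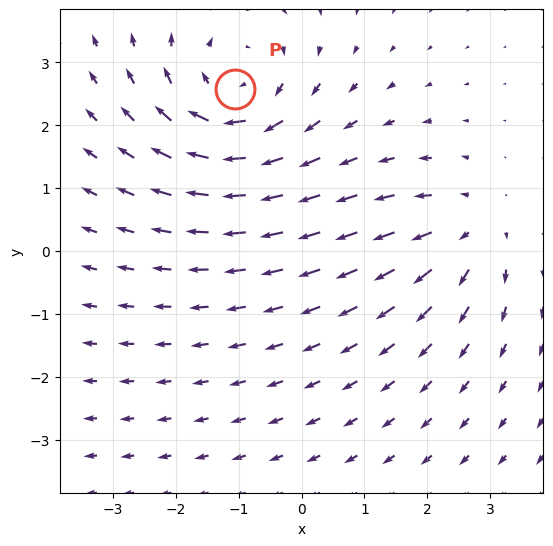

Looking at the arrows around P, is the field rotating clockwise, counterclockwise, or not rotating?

Near P at (-1.1, 2.6) the arrows circulate clockwise. The curl (z-component) there is about -4; negative curl means clockwise rotation.

clockwise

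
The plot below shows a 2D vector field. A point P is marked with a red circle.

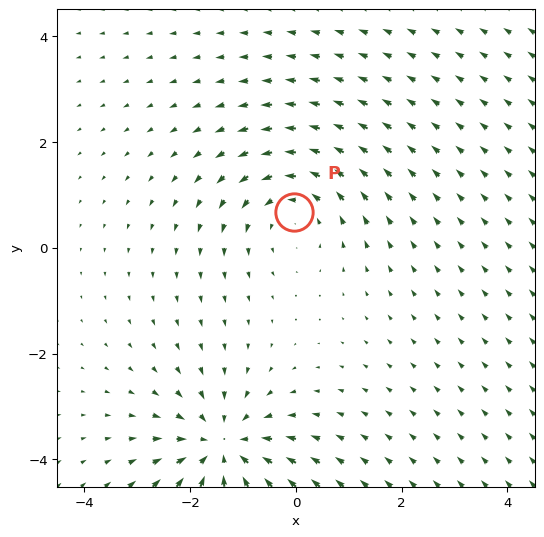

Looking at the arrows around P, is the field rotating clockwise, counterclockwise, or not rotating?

Near P at (-0.0, 0.7) the arrows circulate counterclockwise. The curl (z-component) there is about +3; positive curl means counterclockwise rotation.

counterclockwise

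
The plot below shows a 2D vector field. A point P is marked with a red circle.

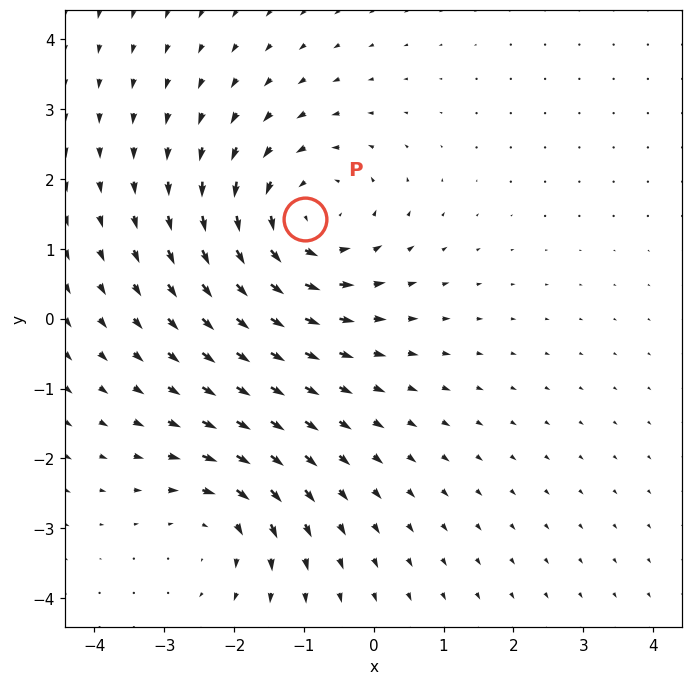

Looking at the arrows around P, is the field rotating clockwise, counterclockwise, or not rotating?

Near P at (-1.0, 1.4) the arrows circulate counterclockwise. The curl (z-component) there is about +4; positive curl means counterclockwise rotation.

counterclockwise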